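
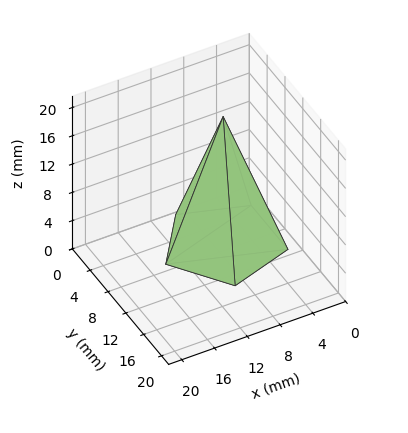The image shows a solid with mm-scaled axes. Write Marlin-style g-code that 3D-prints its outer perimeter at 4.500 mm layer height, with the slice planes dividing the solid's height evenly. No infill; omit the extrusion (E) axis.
Reading the render: the shape is a regular 5-sided pyramid, base circumscribed radius ≈ 7 mm, apex at z ≈ 18 mm (dimensions read to the nearest mm from the axis ticks). For the g-code, the solid's height is divided into equal slices at the stated Δz and each level perimeter traced with G1 moves after a G0 lift.

; perimeter-only toolpath
G21 ; units = mm
G90 ; absolute positioning
G28 ; home
; layer 1
G0 Z4.500
G0 X12.250 Y7.000
G1 X8.622 Y11.993
G1 X2.753 Y10.085
G1 X2.753 Y3.915
G1 X8.622 Y2.007
G1 X12.250 Y7.000
; layer 2
G0 Z9.000
G0 X10.500 Y7.000
G1 X8.082 Y10.329
G1 X4.168 Y9.057
G1 X4.168 Y4.943
G1 X8.082 Y3.671
G1 X10.500 Y7.000
; layer 3
G0 Z13.500
G0 X8.750 Y7.000
G1 X7.541 Y8.664
G1 X5.584 Y8.029
G1 X5.584 Y5.971
G1 X7.541 Y5.336
G1 X8.750 Y7.000
M2 ; end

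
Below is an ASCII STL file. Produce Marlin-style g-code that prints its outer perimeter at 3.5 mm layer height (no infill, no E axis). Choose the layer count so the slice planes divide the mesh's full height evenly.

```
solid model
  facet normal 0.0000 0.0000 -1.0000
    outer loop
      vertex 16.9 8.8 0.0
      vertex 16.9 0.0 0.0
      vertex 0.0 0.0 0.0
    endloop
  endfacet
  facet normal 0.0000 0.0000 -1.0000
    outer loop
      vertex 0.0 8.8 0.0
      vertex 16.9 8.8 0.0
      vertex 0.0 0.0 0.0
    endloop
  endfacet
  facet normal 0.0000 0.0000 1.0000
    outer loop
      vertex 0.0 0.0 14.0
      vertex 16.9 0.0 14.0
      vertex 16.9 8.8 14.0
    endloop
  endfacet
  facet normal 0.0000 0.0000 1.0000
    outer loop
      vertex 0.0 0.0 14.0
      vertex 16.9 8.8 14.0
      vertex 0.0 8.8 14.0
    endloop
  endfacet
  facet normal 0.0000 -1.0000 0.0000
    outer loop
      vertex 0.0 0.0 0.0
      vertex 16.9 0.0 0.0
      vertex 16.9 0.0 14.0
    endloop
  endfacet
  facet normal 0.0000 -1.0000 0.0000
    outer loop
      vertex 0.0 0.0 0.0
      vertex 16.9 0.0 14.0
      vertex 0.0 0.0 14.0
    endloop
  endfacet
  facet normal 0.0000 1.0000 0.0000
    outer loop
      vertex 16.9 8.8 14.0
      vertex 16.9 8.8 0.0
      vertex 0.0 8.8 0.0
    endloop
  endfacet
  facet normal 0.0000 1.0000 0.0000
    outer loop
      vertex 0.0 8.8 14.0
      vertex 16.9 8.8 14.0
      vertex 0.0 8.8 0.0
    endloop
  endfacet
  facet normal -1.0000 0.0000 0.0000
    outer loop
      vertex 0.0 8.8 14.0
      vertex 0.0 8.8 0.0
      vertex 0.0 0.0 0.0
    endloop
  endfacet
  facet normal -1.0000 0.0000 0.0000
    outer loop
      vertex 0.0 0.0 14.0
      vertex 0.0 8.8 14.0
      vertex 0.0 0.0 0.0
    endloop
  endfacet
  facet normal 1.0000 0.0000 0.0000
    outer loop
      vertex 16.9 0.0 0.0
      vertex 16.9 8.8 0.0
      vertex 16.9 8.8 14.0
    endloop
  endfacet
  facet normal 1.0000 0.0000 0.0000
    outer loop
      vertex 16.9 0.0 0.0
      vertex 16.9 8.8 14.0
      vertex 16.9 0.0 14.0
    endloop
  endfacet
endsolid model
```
; perimeter-only toolpath
G21 ; units = mm
G90 ; absolute positioning
G28 ; home
; layer 1
G0 Z3.5
G0 X0.0 Y0.0
G1 X16.9 Y0.0
G1 X16.9 Y8.8
G1 X0.0 Y8.8
G1 X0.0 Y0.0
; layer 2
G0 Z7.0
G0 X0.0 Y0.0
G1 X16.9 Y0.0
G1 X16.9 Y8.8
G1 X0.0 Y8.8
G1 X0.0 Y0.0
; layer 3
G0 Z10.5
G0 X0.0 Y0.0
G1 X16.9 Y0.0
G1 X16.9 Y8.8
G1 X0.0 Y8.8
G1 X0.0 Y0.0
; layer 4
G0 Z14.0
G0 X0.0 Y0.0
G1 X16.9 Y0.0
G1 X16.9 Y8.8
G1 X0.0 Y8.8
G1 X0.0 Y0.0
M2 ; end

The solid is a rectangular box, roughly 16.9 × 8.8 mm footprint and 14 mm tall. Slicing at Δz = 3.5 mm — 4 equal slices spanning the solid's height, so layer i sits at z = i·h/4 — gives 4 non-empty perimeters. Each is a 4-segment closed polygon; G0 lifts to the layer z and rapids to the start vertex, then G1 traces the edges.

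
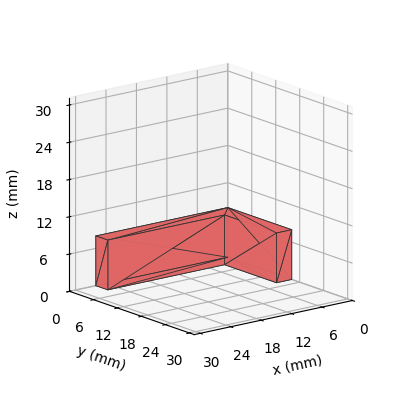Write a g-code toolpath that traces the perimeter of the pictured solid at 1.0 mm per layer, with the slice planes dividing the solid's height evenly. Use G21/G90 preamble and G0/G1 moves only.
Reading the render: the shape is an L-shaped prism: outer 26 × 16 mm, arm thicknesses ≈ 3 mm (horizontal) and 3 mm (vertical), extruded 8 mm in z (dimensions read to the nearest mm from the axis ticks). For the g-code, the solid's height is divided into equal slices at the stated Δz and each level perimeter traced with G1 moves after a G0 lift.

; perimeter-only toolpath
G21 ; units = mm
G90 ; absolute positioning
G28 ; home
; layer 1
G0 Z1.0
G0 X0.0 Y0.0
G1 X26.0 Y0.0
G1 X26.0 Y3.0
G1 X3.0 Y3.0
G1 X3.0 Y16.0
G1 X0.0 Y16.0
G1 X0.0 Y0.0
; layer 2
G0 Z2.0
G0 X0.0 Y0.0
G1 X26.0 Y0.0
G1 X26.0 Y3.0
G1 X3.0 Y3.0
G1 X3.0 Y16.0
G1 X0.0 Y16.0
G1 X0.0 Y0.0
; layer 3
G0 Z3.0
G0 X0.0 Y0.0
G1 X26.0 Y0.0
G1 X26.0 Y3.0
G1 X3.0 Y3.0
G1 X3.0 Y16.0
G1 X0.0 Y16.0
G1 X0.0 Y0.0
; layer 4
G0 Z4.0
G0 X0.0 Y0.0
G1 X26.0 Y0.0
G1 X26.0 Y3.0
G1 X3.0 Y3.0
G1 X3.0 Y16.0
G1 X0.0 Y16.0
G1 X0.0 Y0.0
; layer 5
G0 Z5.0
G0 X0.0 Y0.0
G1 X26.0 Y0.0
G1 X26.0 Y3.0
G1 X3.0 Y3.0
G1 X3.0 Y16.0
G1 X0.0 Y16.0
G1 X0.0 Y0.0
; layer 6
G0 Z6.0
G0 X0.0 Y0.0
G1 X26.0 Y0.0
G1 X26.0 Y3.0
G1 X3.0 Y3.0
G1 X3.0 Y16.0
G1 X0.0 Y16.0
G1 X0.0 Y0.0
; layer 7
G0 Z7.0
G0 X0.0 Y0.0
G1 X26.0 Y0.0
G1 X26.0 Y3.0
G1 X3.0 Y3.0
G1 X3.0 Y16.0
G1 X0.0 Y16.0
G1 X0.0 Y0.0
; layer 8
G0 Z8.0
G0 X0.0 Y0.0
G1 X26.0 Y0.0
G1 X26.0 Y3.0
G1 X3.0 Y3.0
G1 X3.0 Y16.0
G1 X0.0 Y16.0
G1 X0.0 Y0.0
M2 ; end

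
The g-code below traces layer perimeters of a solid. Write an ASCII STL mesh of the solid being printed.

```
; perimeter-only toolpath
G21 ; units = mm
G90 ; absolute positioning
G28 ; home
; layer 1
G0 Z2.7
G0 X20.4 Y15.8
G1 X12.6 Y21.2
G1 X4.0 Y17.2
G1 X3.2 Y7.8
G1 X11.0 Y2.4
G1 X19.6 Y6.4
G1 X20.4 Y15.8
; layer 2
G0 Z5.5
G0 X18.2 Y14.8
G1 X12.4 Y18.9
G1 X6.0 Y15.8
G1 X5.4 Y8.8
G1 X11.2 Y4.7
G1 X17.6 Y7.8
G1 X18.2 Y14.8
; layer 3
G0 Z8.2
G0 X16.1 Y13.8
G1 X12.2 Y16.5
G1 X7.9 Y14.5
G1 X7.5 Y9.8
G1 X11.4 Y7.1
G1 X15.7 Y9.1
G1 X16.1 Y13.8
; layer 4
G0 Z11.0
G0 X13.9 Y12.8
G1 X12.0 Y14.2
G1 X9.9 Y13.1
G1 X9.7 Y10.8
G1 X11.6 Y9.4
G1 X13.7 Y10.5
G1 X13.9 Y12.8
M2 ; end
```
solid part
  facet normal 0.0000 0.0000 -1.0000
    outer loop
      vertex 2.1 18.5 0.0
      vertex 12.8 23.6 0.0
      vertex 22.5 16.8 0.0
    endloop
  endfacet
  facet normal 0.0000 0.0000 -1.0000
    outer loop
      vertex 1.1 6.8 0.0
      vertex 2.1 18.5 0.0
      vertex 22.5 16.8 0.0
    endloop
  endfacet
  facet normal 0.0000 0.0000 -1.0000
    outer loop
      vertex 10.8 0.0 0.0
      vertex 1.1 6.8 0.0
      vertex 22.5 16.8 0.0
    endloop
  endfacet
  facet normal 0.0000 0.0000 -1.0000
    outer loop
      vertex 21.5 5.1 0.0
      vertex 10.8 0.0 0.0
      vertex 22.5 16.8 0.0
    endloop
  endfacet
  facet normal 0.4598 0.6560 0.5986
    outer loop
      vertex 22.5 16.8 0.0
      vertex 12.8 23.6 0.0
      vertex 11.8 11.8 13.7
    endloop
  endfacet
  facet normal -0.3449 0.7235 0.5980
    outer loop
      vertex 12.8 23.6 0.0
      vertex 2.1 18.5 0.0
      vertex 11.8 11.8 13.7
    endloop
  endfacet
  facet normal -0.7982 0.0682 0.5985
    outer loop
      vertex 2.1 18.5 0.0
      vertex 1.1 6.8 0.0
      vertex 11.8 11.8 13.7
    endloop
  endfacet
  facet normal -0.4598 -0.6560 0.5986
    outer loop
      vertex 1.1 6.8 0.0
      vertex 10.8 0.0 0.0
      vertex 11.8 11.8 13.7
    endloop
  endfacet
  facet normal 0.3449 -0.7235 0.5980
    outer loop
      vertex 10.8 0.0 0.0
      vertex 21.5 5.1 0.0
      vertex 11.8 11.8 13.7
    endloop
  endfacet
  facet normal 0.7982 -0.0682 0.5985
    outer loop
      vertex 21.5 5.1 0.0
      vertex 22.5 16.8 0.0
      vertex 11.8 11.8 13.7
    endloop
  endfacet
endsolid part

The G0 Z moves step by Δz≈2.7 mm. The G1 loops shrink linearly with z, so the solid tapers from its base footprint up to z≈13.7. Closing with a flat bottom cap and the tapered top and triangulating gives 10 facets — a regular 6-sided pyramid, base circumscribed radius ≈ 11.8 mm, apex at z ≈ 13.7 mm.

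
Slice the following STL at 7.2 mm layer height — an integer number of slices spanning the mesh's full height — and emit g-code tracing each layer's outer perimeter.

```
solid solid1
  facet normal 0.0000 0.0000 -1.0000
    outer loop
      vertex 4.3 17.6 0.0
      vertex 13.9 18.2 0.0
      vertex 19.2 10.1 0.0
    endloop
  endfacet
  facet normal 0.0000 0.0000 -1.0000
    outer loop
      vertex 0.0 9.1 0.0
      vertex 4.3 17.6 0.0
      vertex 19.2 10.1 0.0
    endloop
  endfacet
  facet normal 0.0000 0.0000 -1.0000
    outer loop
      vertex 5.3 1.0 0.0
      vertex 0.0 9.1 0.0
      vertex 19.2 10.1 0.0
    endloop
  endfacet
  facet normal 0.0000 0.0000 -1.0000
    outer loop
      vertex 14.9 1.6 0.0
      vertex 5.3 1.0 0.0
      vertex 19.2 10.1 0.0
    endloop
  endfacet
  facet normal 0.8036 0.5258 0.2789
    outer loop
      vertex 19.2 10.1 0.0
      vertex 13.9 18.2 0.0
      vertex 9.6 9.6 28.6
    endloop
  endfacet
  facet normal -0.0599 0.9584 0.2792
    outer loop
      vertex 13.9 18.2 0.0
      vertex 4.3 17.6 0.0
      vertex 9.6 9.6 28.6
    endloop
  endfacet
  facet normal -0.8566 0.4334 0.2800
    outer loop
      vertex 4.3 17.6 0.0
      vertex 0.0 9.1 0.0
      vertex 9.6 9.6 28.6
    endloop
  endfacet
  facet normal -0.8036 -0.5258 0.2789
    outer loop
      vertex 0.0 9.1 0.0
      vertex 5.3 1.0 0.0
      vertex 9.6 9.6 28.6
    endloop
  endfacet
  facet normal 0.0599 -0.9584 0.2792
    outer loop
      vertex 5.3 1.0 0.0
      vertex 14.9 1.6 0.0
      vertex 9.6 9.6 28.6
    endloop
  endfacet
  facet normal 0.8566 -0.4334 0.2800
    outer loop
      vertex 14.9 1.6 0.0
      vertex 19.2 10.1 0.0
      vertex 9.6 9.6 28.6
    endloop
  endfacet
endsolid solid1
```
; perimeter-only toolpath
G21 ; units = mm
G90 ; absolute positioning
G28 ; home
; layer 1
G0 Z7.2
G0 X16.8 Y10.0
G1 X12.8 Y16.0
G1 X5.6 Y15.6
G1 X2.4 Y9.2
G1 X6.4 Y3.1
G1 X13.6 Y3.6
G1 X16.8 Y10.0
; layer 2
G0 Z14.3
G0 X14.4 Y9.8
G1 X11.8 Y13.9
G1 X6.9 Y13.6
G1 X4.8 Y9.3
G1 X7.4 Y5.3
G1 X12.2 Y5.6
G1 X14.4 Y9.8
; layer 3
G0 Z21.5
G0 X12.0 Y9.7
G1 X10.7 Y11.8
G1 X8.3 Y11.6
G1 X7.2 Y9.5
G1 X8.5 Y7.5
G1 X10.9 Y7.6
G1 X12.0 Y9.7
M2 ; end

The solid is a regular 6-sided pyramid, base circumscribed radius ≈ 9.6 mm, apex at z ≈ 28.6 mm. Slicing at Δz = 7.2 mm — 4 equal slices spanning the solid's height, so layer i sits at z = i·h/4 — gives 3 non-empty perimeters. Each is a 6-segment closed polygon; G0 lifts to the layer z and rapids to the start vertex, then G1 traces the edges. The cross-section shrinks linearly with z (the slice at the apex is degenerate and omitted).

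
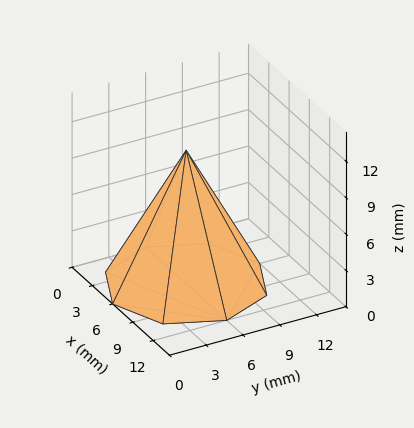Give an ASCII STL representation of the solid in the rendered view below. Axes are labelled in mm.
Reading the render: the shape is a regular 8-sided pyramid, base circumscribed radius ≈ 6 mm, apex at z ≈ 11 mm (dimensions read to the nearest mm from the axis ticks). For the STL, each face is triangulated and given an outward normal.

solid part
  facet normal 0.0000 0.0000 -1.0000
    outer loop
      vertex 6.00 12.00 0.00
      vertex 10.24 10.24 0.00
      vertex 12.00 6.00 0.00
    endloop
  endfacet
  facet normal 0.0000 0.0000 -1.0000
    outer loop
      vertex 1.76 10.24 0.00
      vertex 6.00 12.00 0.00
      vertex 12.00 6.00 0.00
    endloop
  endfacet
  facet normal 0.0000 0.0000 -1.0000
    outer loop
      vertex 0.00 6.00 0.00
      vertex 1.76 10.24 0.00
      vertex 12.00 6.00 0.00
    endloop
  endfacet
  facet normal 0.0000 0.0000 -1.0000
    outer loop
      vertex 1.76 1.76 0.00
      vertex 0.00 6.00 0.00
      vertex 12.00 6.00 0.00
    endloop
  endfacet
  facet normal 0.0000 0.0000 -1.0000
    outer loop
      vertex 6.00 0.00 0.00
      vertex 1.76 1.76 0.00
      vertex 12.00 6.00 0.00
    endloop
  endfacet
  facet normal 0.0000 0.0000 -1.0000
    outer loop
      vertex 10.24 1.76 0.00
      vertex 6.00 0.00 0.00
      vertex 12.00 6.00 0.00
    endloop
  endfacet
  facet normal 0.8248 0.3424 0.4499
    outer loop
      vertex 12.00 6.00 0.00
      vertex 10.24 10.24 0.00
      vertex 6.00 6.00 11.00
    endloop
  endfacet
  facet normal 0.3424 0.8248 0.4499
    outer loop
      vertex 10.24 10.24 0.00
      vertex 6.00 12.00 0.00
      vertex 6.00 6.00 11.00
    endloop
  endfacet
  facet normal -0.3424 0.8248 0.4499
    outer loop
      vertex 6.00 12.00 0.00
      vertex 1.76 10.24 0.00
      vertex 6.00 6.00 11.00
    endloop
  endfacet
  facet normal -0.8248 0.3424 0.4499
    outer loop
      vertex 1.76 10.24 0.00
      vertex 0.00 6.00 0.00
      vertex 6.00 6.00 11.00
    endloop
  endfacet
  facet normal -0.8248 -0.3424 0.4499
    outer loop
      vertex 0.00 6.00 0.00
      vertex 1.76 1.76 0.00
      vertex 6.00 6.00 11.00
    endloop
  endfacet
  facet normal -0.3424 -0.8248 0.4499
    outer loop
      vertex 1.76 1.76 0.00
      vertex 6.00 0.00 0.00
      vertex 6.00 6.00 11.00
    endloop
  endfacet
  facet normal 0.3424 -0.8248 0.4499
    outer loop
      vertex 6.00 0.00 0.00
      vertex 10.24 1.76 0.00
      vertex 6.00 6.00 11.00
    endloop
  endfacet
  facet normal 0.8248 -0.3424 0.4499
    outer loop
      vertex 10.24 1.76 0.00
      vertex 12.00 6.00 0.00
      vertex 6.00 6.00 11.00
    endloop
  endfacet
endsolid part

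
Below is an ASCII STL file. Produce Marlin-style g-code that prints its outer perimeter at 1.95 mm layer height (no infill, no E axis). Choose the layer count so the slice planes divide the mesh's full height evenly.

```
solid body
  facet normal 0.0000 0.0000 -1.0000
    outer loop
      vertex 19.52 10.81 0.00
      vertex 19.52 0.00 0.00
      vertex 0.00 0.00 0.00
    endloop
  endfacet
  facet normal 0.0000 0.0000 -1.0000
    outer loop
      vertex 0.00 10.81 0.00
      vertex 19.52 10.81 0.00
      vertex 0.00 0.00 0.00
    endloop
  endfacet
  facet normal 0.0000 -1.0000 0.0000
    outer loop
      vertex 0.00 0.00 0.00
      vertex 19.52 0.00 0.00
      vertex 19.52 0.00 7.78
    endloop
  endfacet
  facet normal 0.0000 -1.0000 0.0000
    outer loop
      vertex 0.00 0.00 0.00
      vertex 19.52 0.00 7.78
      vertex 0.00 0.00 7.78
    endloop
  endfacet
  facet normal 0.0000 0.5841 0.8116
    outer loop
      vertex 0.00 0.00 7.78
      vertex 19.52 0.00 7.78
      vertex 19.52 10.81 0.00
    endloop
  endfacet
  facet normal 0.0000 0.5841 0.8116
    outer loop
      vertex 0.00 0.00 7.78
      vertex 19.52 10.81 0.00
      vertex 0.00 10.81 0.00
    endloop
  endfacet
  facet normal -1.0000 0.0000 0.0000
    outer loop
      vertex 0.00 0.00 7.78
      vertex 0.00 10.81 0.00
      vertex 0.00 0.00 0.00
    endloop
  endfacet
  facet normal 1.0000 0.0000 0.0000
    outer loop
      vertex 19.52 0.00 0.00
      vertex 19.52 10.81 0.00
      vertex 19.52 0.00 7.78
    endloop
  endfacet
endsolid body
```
; perimeter-only toolpath
G21 ; units = mm
G90 ; absolute positioning
G28 ; home
; layer 1
G0 Z1.95
G0 X0.00 Y0.00
G1 X19.52 Y0.00
G1 X19.52 Y8.11
G1 X0.00 Y8.11
G1 X0.00 Y0.00
; layer 2
G0 Z3.89
G0 X0.00 Y0.00
G1 X19.52 Y0.00
G1 X19.52 Y5.41
G1 X0.00 Y5.41
G1 X0.00 Y0.00
; layer 3
G0 Z5.83
G0 X0.00 Y0.00
G1 X19.52 Y0.00
G1 X19.52 Y2.70
G1 X0.00 Y2.70
G1 X0.00 Y0.00
M2 ; end

The solid is a wedge (ramp): 19.5 × 10.8 mm base, rising to 7.78 mm along the y=0 edge and sloping linearly to z=0 at y=10.8. Slicing at Δz = 1.95 mm — 4 equal slices spanning the solid's height, so layer i sits at z = i·h/4 — gives 3 non-empty perimeters. Each is a 4-segment closed polygon; G0 lifts to the layer z and rapids to the start vertex, then G1 traces the edges. The cross-section shrinks linearly with z (the slice at the apex is degenerate and omitted).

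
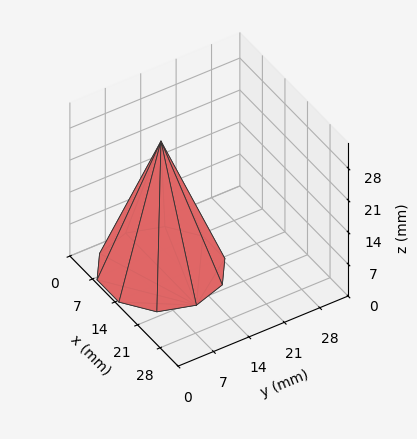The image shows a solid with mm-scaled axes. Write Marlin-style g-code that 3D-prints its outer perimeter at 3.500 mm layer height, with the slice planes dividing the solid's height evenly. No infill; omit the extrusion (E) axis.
Reading the render: the shape is a regular 10-sided pyramid, base circumscribed radius ≈ 11 mm, apex at z ≈ 28 mm (dimensions read to the nearest mm from the axis ticks). For the g-code, the solid's height is divided into equal slices at the stated Δz and each level perimeter traced with G1 moves after a G0 lift.

; perimeter-only toolpath
G21 ; units = mm
G90 ; absolute positioning
G28 ; home
; layer 1
G0 Z3.500
G0 X20.625 Y11.000
G1 X18.787 Y16.658
G1 X13.974 Y20.154
G1 X8.026 Y20.154
G1 X3.213 Y16.658
G1 X1.375 Y11.000
G1 X3.213 Y5.342
G1 X8.026 Y1.846
G1 X13.974 Y1.846
G1 X18.787 Y5.342
G1 X20.625 Y11.000
; layer 2
G0 Z7.000
G0 X19.250 Y11.000
G1 X17.674 Y15.850
G1 X13.549 Y18.846
G1 X8.451 Y18.846
G1 X4.326 Y15.850
G1 X2.750 Y11.000
G1 X4.326 Y6.151
G1 X8.451 Y3.154
G1 X13.549 Y3.154
G1 X17.674 Y6.151
G1 X19.250 Y11.000
; layer 3
G0 Z10.500
G0 X17.875 Y11.000
G1 X16.562 Y15.041
G1 X13.124 Y17.539
G1 X8.876 Y17.539
G1 X5.438 Y15.041
G1 X4.125 Y11.000
G1 X5.438 Y6.959
G1 X8.876 Y4.461
G1 X13.124 Y4.461
G1 X16.562 Y6.959
G1 X17.875 Y11.000
; layer 4
G0 Z14.000
G0 X16.500 Y11.000
G1 X15.450 Y14.233
G1 X12.700 Y16.231
G1 X9.300 Y16.231
G1 X6.550 Y14.233
G1 X5.500 Y11.000
G1 X6.550 Y7.767
G1 X9.300 Y5.769
G1 X12.700 Y5.769
G1 X15.450 Y7.767
G1 X16.500 Y11.000
; layer 5
G0 Z17.500
G0 X15.125 Y11.000
G1 X14.337 Y13.425
G1 X12.275 Y14.923
G1 X9.725 Y14.923
G1 X7.663 Y13.425
G1 X6.875 Y11.000
G1 X7.663 Y8.575
G1 X9.725 Y7.077
G1 X12.275 Y7.077
G1 X14.337 Y8.575
G1 X15.125 Y11.000
; layer 6
G0 Z21.000
G0 X13.750 Y11.000
G1 X13.225 Y12.617
G1 X11.850 Y13.616
G1 X10.150 Y13.616
G1 X8.775 Y12.617
G1 X8.250 Y11.000
G1 X8.775 Y9.383
G1 X10.150 Y8.384
G1 X11.850 Y8.384
G1 X13.225 Y9.383
G1 X13.750 Y11.000
; layer 7
G0 Z24.500
G0 X12.375 Y11.000
G1 X12.112 Y11.808
G1 X11.425 Y12.308
G1 X10.575 Y12.308
G1 X9.888 Y11.808
G1 X9.625 Y11.000
G1 X9.888 Y10.192
G1 X10.575 Y9.692
G1 X11.425 Y9.692
G1 X12.112 Y10.192
G1 X12.375 Y11.000
M2 ; end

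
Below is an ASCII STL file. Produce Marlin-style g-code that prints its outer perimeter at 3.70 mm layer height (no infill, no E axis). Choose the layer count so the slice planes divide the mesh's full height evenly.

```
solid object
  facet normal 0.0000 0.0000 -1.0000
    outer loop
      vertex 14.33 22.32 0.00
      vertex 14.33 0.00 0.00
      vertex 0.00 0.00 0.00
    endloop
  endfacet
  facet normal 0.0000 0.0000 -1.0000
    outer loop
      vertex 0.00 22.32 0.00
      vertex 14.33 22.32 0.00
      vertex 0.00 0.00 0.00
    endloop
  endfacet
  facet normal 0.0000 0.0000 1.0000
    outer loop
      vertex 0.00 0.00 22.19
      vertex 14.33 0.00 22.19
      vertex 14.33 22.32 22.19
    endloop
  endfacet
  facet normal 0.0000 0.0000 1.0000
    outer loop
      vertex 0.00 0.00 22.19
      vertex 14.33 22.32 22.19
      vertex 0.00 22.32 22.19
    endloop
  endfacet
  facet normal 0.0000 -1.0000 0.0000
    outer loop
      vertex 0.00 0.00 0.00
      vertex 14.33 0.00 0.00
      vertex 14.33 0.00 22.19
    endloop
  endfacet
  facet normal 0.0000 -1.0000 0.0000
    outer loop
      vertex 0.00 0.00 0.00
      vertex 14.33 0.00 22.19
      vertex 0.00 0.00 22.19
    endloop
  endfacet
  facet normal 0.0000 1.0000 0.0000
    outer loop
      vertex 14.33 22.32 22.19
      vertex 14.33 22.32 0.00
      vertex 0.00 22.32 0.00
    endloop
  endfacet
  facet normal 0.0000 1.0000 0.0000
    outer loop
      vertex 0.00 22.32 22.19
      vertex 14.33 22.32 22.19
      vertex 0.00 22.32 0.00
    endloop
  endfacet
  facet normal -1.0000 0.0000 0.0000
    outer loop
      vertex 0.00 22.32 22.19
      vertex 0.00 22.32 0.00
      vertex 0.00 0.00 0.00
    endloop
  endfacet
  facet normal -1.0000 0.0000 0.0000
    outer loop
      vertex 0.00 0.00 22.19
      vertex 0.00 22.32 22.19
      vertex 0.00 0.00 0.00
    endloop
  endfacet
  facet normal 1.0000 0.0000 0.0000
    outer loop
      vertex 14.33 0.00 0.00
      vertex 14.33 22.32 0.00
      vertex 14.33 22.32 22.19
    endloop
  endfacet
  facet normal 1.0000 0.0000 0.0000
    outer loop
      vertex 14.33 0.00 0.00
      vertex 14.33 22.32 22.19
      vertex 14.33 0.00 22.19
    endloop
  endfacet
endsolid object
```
; perimeter-only toolpath
G21 ; units = mm
G90 ; absolute positioning
G28 ; home
; layer 1
G0 Z3.70
G0 X0.00 Y0.00
G1 X14.33 Y0.00
G1 X14.33 Y22.32
G1 X0.00 Y22.32
G1 X0.00 Y0.00
; layer 2
G0 Z7.40
G0 X0.00 Y0.00
G1 X14.33 Y0.00
G1 X14.33 Y22.32
G1 X0.00 Y22.32
G1 X0.00 Y0.00
; layer 3
G0 Z11.10
G0 X0.00 Y0.00
G1 X14.33 Y0.00
G1 X14.33 Y22.32
G1 X0.00 Y22.32
G1 X0.00 Y0.00
; layer 4
G0 Z14.79
G0 X0.00 Y0.00
G1 X14.33 Y0.00
G1 X14.33 Y22.32
G1 X0.00 Y22.32
G1 X0.00 Y0.00
; layer 5
G0 Z18.49
G0 X0.00 Y0.00
G1 X14.33 Y0.00
G1 X14.33 Y22.32
G1 X0.00 Y22.32
G1 X0.00 Y0.00
; layer 6
G0 Z22.19
G0 X0.00 Y0.00
G1 X14.33 Y0.00
G1 X14.33 Y22.32
G1 X0.00 Y22.32
G1 X0.00 Y0.00
M2 ; end

The solid is a rectangular box, roughly 14.3 × 22.3 mm footprint and 22.2 mm tall. Slicing at Δz = 3.70 mm — 6 equal slices spanning the solid's height, so layer i sits at z = i·h/6 — gives 6 non-empty perimeters. Each is a 4-segment closed polygon; G0 lifts to the layer z and rapids to the start vertex, then G1 traces the edges.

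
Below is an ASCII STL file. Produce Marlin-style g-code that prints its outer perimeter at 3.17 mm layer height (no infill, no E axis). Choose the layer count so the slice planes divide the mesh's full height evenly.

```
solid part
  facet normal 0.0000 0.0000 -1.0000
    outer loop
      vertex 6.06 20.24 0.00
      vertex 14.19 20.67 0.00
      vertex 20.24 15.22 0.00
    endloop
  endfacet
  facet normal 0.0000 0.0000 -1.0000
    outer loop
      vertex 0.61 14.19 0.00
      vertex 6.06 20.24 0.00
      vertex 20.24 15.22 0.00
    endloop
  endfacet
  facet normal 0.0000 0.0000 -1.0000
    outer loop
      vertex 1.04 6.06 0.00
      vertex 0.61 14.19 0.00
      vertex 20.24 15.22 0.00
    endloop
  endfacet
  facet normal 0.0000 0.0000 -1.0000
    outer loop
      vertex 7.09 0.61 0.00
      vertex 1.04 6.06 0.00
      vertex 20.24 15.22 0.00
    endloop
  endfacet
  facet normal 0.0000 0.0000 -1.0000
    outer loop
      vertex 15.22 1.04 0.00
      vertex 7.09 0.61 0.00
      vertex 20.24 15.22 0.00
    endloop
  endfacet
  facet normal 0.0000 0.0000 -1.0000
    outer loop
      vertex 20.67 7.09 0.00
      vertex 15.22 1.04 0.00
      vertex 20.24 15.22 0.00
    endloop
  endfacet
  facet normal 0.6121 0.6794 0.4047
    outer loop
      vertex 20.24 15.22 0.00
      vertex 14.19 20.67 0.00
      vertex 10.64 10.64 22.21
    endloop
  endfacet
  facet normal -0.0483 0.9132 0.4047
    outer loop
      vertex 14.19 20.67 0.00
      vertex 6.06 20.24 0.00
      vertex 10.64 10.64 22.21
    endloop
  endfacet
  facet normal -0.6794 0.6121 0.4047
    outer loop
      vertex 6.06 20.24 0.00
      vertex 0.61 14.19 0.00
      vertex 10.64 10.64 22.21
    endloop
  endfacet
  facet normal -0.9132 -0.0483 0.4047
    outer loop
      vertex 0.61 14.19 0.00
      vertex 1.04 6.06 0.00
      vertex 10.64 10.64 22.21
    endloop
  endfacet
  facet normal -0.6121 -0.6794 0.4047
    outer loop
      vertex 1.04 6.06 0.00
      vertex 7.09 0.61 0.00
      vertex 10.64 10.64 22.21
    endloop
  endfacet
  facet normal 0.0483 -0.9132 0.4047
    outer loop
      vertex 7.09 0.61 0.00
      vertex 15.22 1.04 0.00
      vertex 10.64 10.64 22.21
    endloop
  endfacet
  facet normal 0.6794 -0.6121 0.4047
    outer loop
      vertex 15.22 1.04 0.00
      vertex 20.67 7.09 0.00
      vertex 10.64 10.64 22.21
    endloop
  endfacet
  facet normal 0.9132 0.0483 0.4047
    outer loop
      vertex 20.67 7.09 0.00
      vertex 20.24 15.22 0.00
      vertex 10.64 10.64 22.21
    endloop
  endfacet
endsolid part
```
; perimeter-only toolpath
G21 ; units = mm
G90 ; absolute positioning
G28 ; home
; layer 1
G0 Z3.17
G0 X18.87 Y14.57
G1 X13.68 Y19.24
G1 X6.71 Y18.87
G1 X2.04 Y13.68
G1 X2.41 Y6.71
G1 X7.60 Y2.04
G1 X14.57 Y2.41
G1 X19.24 Y7.60
G1 X18.87 Y14.57
; layer 2
G0 Z6.35
G0 X17.50 Y13.91
G1 X13.18 Y17.80
G1 X7.37 Y17.50
G1 X3.48 Y13.18
G1 X3.78 Y7.37
G1 X8.10 Y3.48
G1 X13.91 Y3.78
G1 X17.80 Y8.10
G1 X17.50 Y13.91
; layer 3
G0 Z9.52
G0 X16.13 Y13.26
G1 X12.67 Y16.37
G1 X8.02 Y16.13
G1 X4.91 Y12.67
G1 X5.15 Y8.02
G1 X8.61 Y4.91
G1 X13.26 Y5.15
G1 X16.37 Y8.61
G1 X16.13 Y13.26
; layer 4
G0 Z12.69
G0 X14.75 Y12.60
G1 X12.16 Y14.94
G1 X8.68 Y14.75
G1 X6.34 Y12.16
G1 X6.53 Y8.68
G1 X9.12 Y6.34
G1 X12.60 Y6.53
G1 X14.94 Y9.12
G1 X14.75 Y12.60
; layer 5
G0 Z15.86
G0 X13.38 Y11.95
G1 X11.65 Y13.51
G1 X9.33 Y13.38
G1 X7.77 Y11.65
G1 X7.90 Y9.33
G1 X9.63 Y7.77
G1 X11.95 Y7.90
G1 X13.51 Y9.63
G1 X13.38 Y11.95
; layer 6
G0 Z19.04
G0 X12.01 Y11.29
G1 X11.15 Y12.07
G1 X9.99 Y12.01
G1 X9.21 Y11.15
G1 X9.27 Y9.99
G1 X10.13 Y9.21
G1 X11.29 Y9.27
G1 X12.07 Y10.13
G1 X12.01 Y11.29
M2 ; end

The solid is a regular 8-sided pyramid, base circumscribed radius ≈ 10.6 mm, apex at z ≈ 22.2 mm. Slicing at Δz = 3.17 mm — 7 equal slices spanning the solid's height, so layer i sits at z = i·h/7 — gives 6 non-empty perimeters. Each is a 8-segment closed polygon; G0 lifts to the layer z and rapids to the start vertex, then G1 traces the edges. The cross-section shrinks linearly with z (the slice at the apex is degenerate and omitted).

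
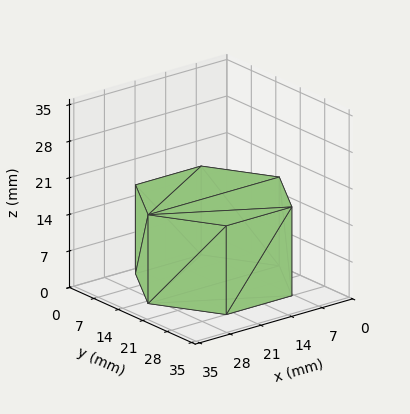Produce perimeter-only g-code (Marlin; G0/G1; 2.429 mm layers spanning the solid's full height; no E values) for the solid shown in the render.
Reading the render: the shape is a regular 6-sided prism (a cylinder approximated with 6 flat sides), circumscribed radius ≈ 15 mm, height ≈ 17 mm (dimensions read to the nearest mm from the axis ticks). For the g-code, the solid's height is divided into equal slices at the stated Δz and each level perimeter traced with G1 moves after a G0 lift.

; perimeter-only toolpath
G21 ; units = mm
G90 ; absolute positioning
G28 ; home
; layer 1
G0 Z2.429
G0 X30.000 Y15.000
G1 X22.500 Y27.990
G1 X7.500 Y27.990
G1 X0.000 Y15.000
G1 X7.500 Y2.010
G1 X22.500 Y2.010
G1 X30.000 Y15.000
; layer 2
G0 Z4.857
G0 X30.000 Y15.000
G1 X22.500 Y27.990
G1 X7.500 Y27.990
G1 X0.000 Y15.000
G1 X7.500 Y2.010
G1 X22.500 Y2.010
G1 X30.000 Y15.000
; layer 3
G0 Z7.286
G0 X30.000 Y15.000
G1 X22.500 Y27.990
G1 X7.500 Y27.990
G1 X0.000 Y15.000
G1 X7.500 Y2.010
G1 X22.500 Y2.010
G1 X30.000 Y15.000
; layer 4
G0 Z9.714
G0 X30.000 Y15.000
G1 X22.500 Y27.990
G1 X7.500 Y27.990
G1 X0.000 Y15.000
G1 X7.500 Y2.010
G1 X22.500 Y2.010
G1 X30.000 Y15.000
; layer 5
G0 Z12.143
G0 X30.000 Y15.000
G1 X22.500 Y27.990
G1 X7.500 Y27.990
G1 X0.000 Y15.000
G1 X7.500 Y2.010
G1 X22.500 Y2.010
G1 X30.000 Y15.000
; layer 6
G0 Z14.571
G0 X30.000 Y15.000
G1 X22.500 Y27.990
G1 X7.500 Y27.990
G1 X0.000 Y15.000
G1 X7.500 Y2.010
G1 X22.500 Y2.010
G1 X30.000 Y15.000
; layer 7
G0 Z17.000
G0 X30.000 Y15.000
G1 X22.500 Y27.990
G1 X7.500 Y27.990
G1 X0.000 Y15.000
G1 X7.500 Y2.010
G1 X22.500 Y2.010
G1 X30.000 Y15.000
M2 ; end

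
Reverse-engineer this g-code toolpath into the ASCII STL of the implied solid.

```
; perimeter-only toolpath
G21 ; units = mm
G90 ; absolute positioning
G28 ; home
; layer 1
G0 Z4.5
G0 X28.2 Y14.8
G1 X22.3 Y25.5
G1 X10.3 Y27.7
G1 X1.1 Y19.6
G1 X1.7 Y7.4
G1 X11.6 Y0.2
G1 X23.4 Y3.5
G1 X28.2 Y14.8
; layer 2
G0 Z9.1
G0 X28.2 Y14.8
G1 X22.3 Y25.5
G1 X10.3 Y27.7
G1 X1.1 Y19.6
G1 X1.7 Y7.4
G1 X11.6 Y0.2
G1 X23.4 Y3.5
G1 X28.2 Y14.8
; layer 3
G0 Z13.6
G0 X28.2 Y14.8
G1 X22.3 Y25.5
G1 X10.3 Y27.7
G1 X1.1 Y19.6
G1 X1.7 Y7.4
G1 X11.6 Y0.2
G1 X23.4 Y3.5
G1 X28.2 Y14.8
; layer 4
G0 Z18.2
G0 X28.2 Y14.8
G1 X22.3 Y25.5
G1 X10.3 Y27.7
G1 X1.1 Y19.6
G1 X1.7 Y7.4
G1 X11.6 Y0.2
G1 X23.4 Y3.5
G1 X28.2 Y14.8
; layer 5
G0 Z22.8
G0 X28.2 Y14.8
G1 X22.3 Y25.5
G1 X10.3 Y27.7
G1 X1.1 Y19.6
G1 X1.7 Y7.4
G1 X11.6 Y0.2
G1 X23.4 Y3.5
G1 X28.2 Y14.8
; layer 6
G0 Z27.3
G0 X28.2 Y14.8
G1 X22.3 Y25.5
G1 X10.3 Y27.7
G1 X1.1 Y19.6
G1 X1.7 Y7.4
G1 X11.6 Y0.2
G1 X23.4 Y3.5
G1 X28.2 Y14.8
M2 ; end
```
solid part
  facet normal 0.0000 0.0000 -1.0000
    outer loop
      vertex 10.3 27.7 0.0
      vertex 22.3 25.5 0.0
      vertex 28.2 14.8 0.0
    endloop
  endfacet
  facet normal 0.0000 0.0000 -1.0000
    outer loop
      vertex 1.1 19.6 0.0
      vertex 10.3 27.7 0.0
      vertex 28.2 14.8 0.0
    endloop
  endfacet
  facet normal 0.0000 0.0000 -1.0000
    outer loop
      vertex 1.7 7.4 0.0
      vertex 1.1 19.6 0.0
      vertex 28.2 14.8 0.0
    endloop
  endfacet
  facet normal 0.0000 0.0000 -1.0000
    outer loop
      vertex 11.6 0.2 0.0
      vertex 1.7 7.4 0.0
      vertex 28.2 14.8 0.0
    endloop
  endfacet
  facet normal 0.0000 0.0000 -1.0000
    outer loop
      vertex 23.4 3.5 0.0
      vertex 11.6 0.2 0.0
      vertex 28.2 14.8 0.0
    endloop
  endfacet
  facet normal 0.0000 0.0000 1.0000
    outer loop
      vertex 28.2 14.8 27.3
      vertex 22.3 25.5 27.3
      vertex 10.3 27.7 27.3
    endloop
  endfacet
  facet normal 0.0000 0.0000 1.0000
    outer loop
      vertex 28.2 14.8 27.3
      vertex 10.3 27.7 27.3
      vertex 1.1 19.6 27.3
    endloop
  endfacet
  facet normal 0.0000 0.0000 1.0000
    outer loop
      vertex 28.2 14.8 27.3
      vertex 1.1 19.6 27.3
      vertex 1.7 7.4 27.3
    endloop
  endfacet
  facet normal 0.0000 0.0000 1.0000
    outer loop
      vertex 28.2 14.8 27.3
      vertex 1.7 7.4 27.3
      vertex 11.6 0.2 27.3
    endloop
  endfacet
  facet normal 0.0000 0.0000 1.0000
    outer loop
      vertex 28.2 14.8 27.3
      vertex 11.6 0.2 27.3
      vertex 23.4 3.5 27.3
    endloop
  endfacet
  facet normal 0.8757 0.4829 0.0000
    outer loop
      vertex 28.2 14.8 0.0
      vertex 22.3 25.5 0.0
      vertex 22.3 25.5 27.3
    endloop
  endfacet
  facet normal 0.8757 0.4829 0.0000
    outer loop
      vertex 28.2 14.8 0.0
      vertex 22.3 25.5 27.3
      vertex 28.2 14.8 27.3
    endloop
  endfacet
  facet normal 0.1803 0.9836 0.0000
    outer loop
      vertex 22.3 25.5 0.0
      vertex 10.3 27.7 0.0
      vertex 10.3 27.7 27.3
    endloop
  endfacet
  facet normal 0.1803 0.9836 0.0000
    outer loop
      vertex 22.3 25.5 0.0
      vertex 10.3 27.7 27.3
      vertex 22.3 25.5 27.3
    endloop
  endfacet
  facet normal -0.6608 0.7506 0.0000
    outer loop
      vertex 10.3 27.7 0.0
      vertex 1.1 19.6 0.0
      vertex 1.1 19.6 27.3
    endloop
  endfacet
  facet normal -0.6608 0.7506 0.0000
    outer loop
      vertex 10.3 27.7 0.0
      vertex 1.1 19.6 27.3
      vertex 10.3 27.7 27.3
    endloop
  endfacet
  facet normal -0.9988 -0.0491 0.0000
    outer loop
      vertex 1.1 19.6 0.0
      vertex 1.7 7.4 0.0
      vertex 1.7 7.4 27.3
    endloop
  endfacet
  facet normal -0.9988 -0.0491 0.0000
    outer loop
      vertex 1.1 19.6 0.0
      vertex 1.7 7.4 27.3
      vertex 1.1 19.6 27.3
    endloop
  endfacet
  facet normal -0.5882 -0.8087 0.0000
    outer loop
      vertex 1.7 7.4 0.0
      vertex 11.6 0.2 0.0
      vertex 11.6 0.2 27.3
    endloop
  endfacet
  facet normal -0.5882 -0.8087 0.0000
    outer loop
      vertex 1.7 7.4 0.0
      vertex 11.6 0.2 27.3
      vertex 1.7 7.4 27.3
    endloop
  endfacet
  facet normal 0.2693 -0.9630 0.0000
    outer loop
      vertex 11.6 0.2 0.0
      vertex 23.4 3.5 0.0
      vertex 23.4 3.5 27.3
    endloop
  endfacet
  facet normal 0.2693 -0.9630 0.0000
    outer loop
      vertex 11.6 0.2 0.0
      vertex 23.4 3.5 27.3
      vertex 11.6 0.2 27.3
    endloop
  endfacet
  facet normal 0.9204 -0.3910 0.0000
    outer loop
      vertex 23.4 3.5 0.0
      vertex 28.2 14.8 0.0
      vertex 28.2 14.8 27.3
    endloop
  endfacet
  facet normal 0.9204 -0.3910 0.0000
    outer loop
      vertex 23.4 3.5 0.0
      vertex 28.2 14.8 27.3
      vertex 23.4 3.5 27.3
    endloop
  endfacet
endsolid part

The G0 Z moves step by Δz≈4.5 mm. Every layer's G1 loop is the same polygon, so the solid is a straight extrusion of it from z=0 to z≈27.3. Closing with flat bottom and top caps and triangulating gives 24 facets — a regular 7-sided prism (a cylinder approximated with 7 flat sides), circumscribed radius ≈ 14.1 mm, height ≈ 27.3 mm.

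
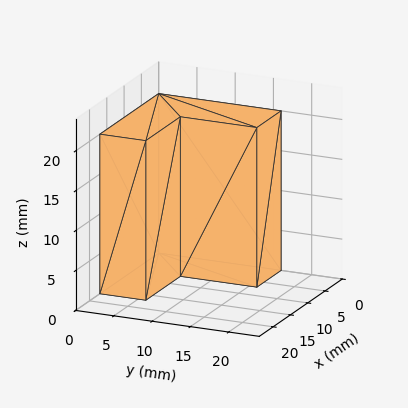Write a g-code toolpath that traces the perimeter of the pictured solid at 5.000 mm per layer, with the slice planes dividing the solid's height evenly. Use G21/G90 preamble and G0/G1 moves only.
Reading the render: the shape is an L-shaped prism: outer 17 × 16 mm, arm thicknesses ≈ 6 mm (horizontal) and 7 mm (vertical), extruded 20 mm in z (dimensions read to the nearest mm from the axis ticks). For the g-code, the solid's height is divided into equal slices at the stated Δz and each level perimeter traced with G1 moves after a G0 lift.

; perimeter-only toolpath
G21 ; units = mm
G90 ; absolute positioning
G28 ; home
; layer 1
G0 Z5.000
G0 X0.000 Y0.000
G1 X17.000 Y0.000
G1 X17.000 Y6.000
G1 X7.000 Y6.000
G1 X7.000 Y16.000
G1 X0.000 Y16.000
G1 X0.000 Y0.000
; layer 2
G0 Z10.000
G0 X0.000 Y0.000
G1 X17.000 Y0.000
G1 X17.000 Y6.000
G1 X7.000 Y6.000
G1 X7.000 Y16.000
G1 X0.000 Y16.000
G1 X0.000 Y0.000
; layer 3
G0 Z15.000
G0 X0.000 Y0.000
G1 X17.000 Y0.000
G1 X17.000 Y6.000
G1 X7.000 Y6.000
G1 X7.000 Y16.000
G1 X0.000 Y16.000
G1 X0.000 Y0.000
; layer 4
G0 Z20.000
G0 X0.000 Y0.000
G1 X17.000 Y0.000
G1 X17.000 Y6.000
G1 X7.000 Y6.000
G1 X7.000 Y16.000
G1 X0.000 Y16.000
G1 X0.000 Y0.000
M2 ; end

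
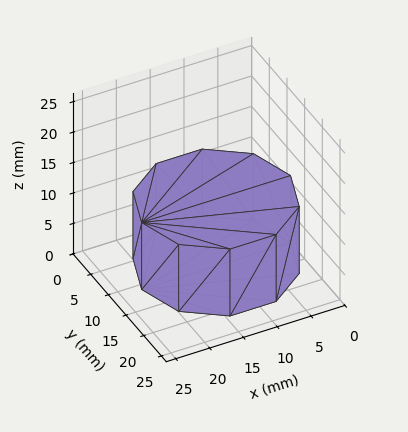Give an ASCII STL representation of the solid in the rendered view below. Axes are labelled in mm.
Reading the render: the shape is a regular 10-sided prism (a cylinder approximated with 10 flat sides), circumscribed radius ≈ 11 mm, height ≈ 11 mm (dimensions read to the nearest mm from the axis ticks). For the STL, each face is triangulated and given an outward normal.

solid part
  facet normal 0.0000 0.0000 -1.0000
    outer loop
      vertex 14.40 21.46 0.00
      vertex 19.90 17.47 0.00
      vertex 22.00 11.00 0.00
    endloop
  endfacet
  facet normal 0.0000 0.0000 -1.0000
    outer loop
      vertex 7.60 21.46 0.00
      vertex 14.40 21.46 0.00
      vertex 22.00 11.00 0.00
    endloop
  endfacet
  facet normal 0.0000 0.0000 -1.0000
    outer loop
      vertex 2.10 17.47 0.00
      vertex 7.60 21.46 0.00
      vertex 22.00 11.00 0.00
    endloop
  endfacet
  facet normal 0.0000 0.0000 -1.0000
    outer loop
      vertex 0.00 11.00 0.00
      vertex 2.10 17.47 0.00
      vertex 22.00 11.00 0.00
    endloop
  endfacet
  facet normal 0.0000 0.0000 -1.0000
    outer loop
      vertex 2.10 4.53 0.00
      vertex 0.00 11.00 0.00
      vertex 22.00 11.00 0.00
    endloop
  endfacet
  facet normal 0.0000 0.0000 -1.0000
    outer loop
      vertex 7.60 0.54 0.00
      vertex 2.10 4.53 0.00
      vertex 22.00 11.00 0.00
    endloop
  endfacet
  facet normal 0.0000 0.0000 -1.0000
    outer loop
      vertex 14.40 0.54 0.00
      vertex 7.60 0.54 0.00
      vertex 22.00 11.00 0.00
    endloop
  endfacet
  facet normal 0.0000 0.0000 -1.0000
    outer loop
      vertex 19.90 4.53 0.00
      vertex 14.40 0.54 0.00
      vertex 22.00 11.00 0.00
    endloop
  endfacet
  facet normal 0.0000 0.0000 1.0000
    outer loop
      vertex 22.00 11.00 11.00
      vertex 19.90 17.47 11.00
      vertex 14.40 21.46 11.00
    endloop
  endfacet
  facet normal 0.0000 0.0000 1.0000
    outer loop
      vertex 22.00 11.00 11.00
      vertex 14.40 21.46 11.00
      vertex 7.60 21.46 11.00
    endloop
  endfacet
  facet normal 0.0000 0.0000 1.0000
    outer loop
      vertex 22.00 11.00 11.00
      vertex 7.60 21.46 11.00
      vertex 2.10 17.47 11.00
    endloop
  endfacet
  facet normal 0.0000 0.0000 1.0000
    outer loop
      vertex 22.00 11.00 11.00
      vertex 2.10 17.47 11.00
      vertex 0.00 11.00 11.00
    endloop
  endfacet
  facet normal 0.0000 0.0000 1.0000
    outer loop
      vertex 22.00 11.00 11.00
      vertex 0.00 11.00 11.00
      vertex 2.10 4.53 11.00
    endloop
  endfacet
  facet normal 0.0000 0.0000 1.0000
    outer loop
      vertex 22.00 11.00 11.00
      vertex 2.10 4.53 11.00
      vertex 7.60 0.54 11.00
    endloop
  endfacet
  facet normal 0.0000 0.0000 1.0000
    outer loop
      vertex 22.00 11.00 11.00
      vertex 7.60 0.54 11.00
      vertex 14.40 0.54 11.00
    endloop
  endfacet
  facet normal 0.0000 0.0000 1.0000
    outer loop
      vertex 22.00 11.00 11.00
      vertex 14.40 0.54 11.00
      vertex 19.90 4.53 11.00
    endloop
  endfacet
  facet normal 0.9512 0.3087 0.0000
    outer loop
      vertex 22.00 11.00 0.00
      vertex 19.90 17.47 0.00
      vertex 19.90 17.47 11.00
    endloop
  endfacet
  facet normal 0.9512 0.3087 0.0000
    outer loop
      vertex 22.00 11.00 0.00
      vertex 19.90 17.47 11.00
      vertex 22.00 11.00 11.00
    endloop
  endfacet
  facet normal 0.5872 0.8094 0.0000
    outer loop
      vertex 19.90 17.47 0.00
      vertex 14.40 21.46 0.00
      vertex 14.40 21.46 11.00
    endloop
  endfacet
  facet normal 0.5872 0.8094 0.0000
    outer loop
      vertex 19.90 17.47 0.00
      vertex 14.40 21.46 11.00
      vertex 19.90 17.47 11.00
    endloop
  endfacet
  facet normal 0.0000 1.0000 0.0000
    outer loop
      vertex 14.40 21.46 0.00
      vertex 7.60 21.46 0.00
      vertex 7.60 21.46 11.00
    endloop
  endfacet
  facet normal 0.0000 1.0000 0.0000
    outer loop
      vertex 14.40 21.46 0.00
      vertex 7.60 21.46 11.00
      vertex 14.40 21.46 11.00
    endloop
  endfacet
  facet normal -0.5872 0.8094 0.0000
    outer loop
      vertex 7.60 21.46 0.00
      vertex 2.10 17.47 0.00
      vertex 2.10 17.47 11.00
    endloop
  endfacet
  facet normal -0.5872 0.8094 0.0000
    outer loop
      vertex 7.60 21.46 0.00
      vertex 2.10 17.47 11.00
      vertex 7.60 21.46 11.00
    endloop
  endfacet
  facet normal -0.9512 0.3087 0.0000
    outer loop
      vertex 2.10 17.47 0.00
      vertex 0.00 11.00 0.00
      vertex 0.00 11.00 11.00
    endloop
  endfacet
  facet normal -0.9512 0.3087 0.0000
    outer loop
      vertex 2.10 17.47 0.00
      vertex 0.00 11.00 11.00
      vertex 2.10 17.47 11.00
    endloop
  endfacet
  facet normal -0.9512 -0.3087 0.0000
    outer loop
      vertex 0.00 11.00 0.00
      vertex 2.10 4.53 0.00
      vertex 2.10 4.53 11.00
    endloop
  endfacet
  facet normal -0.9512 -0.3087 0.0000
    outer loop
      vertex 0.00 11.00 0.00
      vertex 2.10 4.53 11.00
      vertex 0.00 11.00 11.00
    endloop
  endfacet
  facet normal -0.5872 -0.8094 0.0000
    outer loop
      vertex 2.10 4.53 0.00
      vertex 7.60 0.54 0.00
      vertex 7.60 0.54 11.00
    endloop
  endfacet
  facet normal -0.5872 -0.8094 0.0000
    outer loop
      vertex 2.10 4.53 0.00
      vertex 7.60 0.54 11.00
      vertex 2.10 4.53 11.00
    endloop
  endfacet
  facet normal 0.0000 -1.0000 0.0000
    outer loop
      vertex 7.60 0.54 0.00
      vertex 14.40 0.54 0.00
      vertex 14.40 0.54 11.00
    endloop
  endfacet
  facet normal 0.0000 -1.0000 0.0000
    outer loop
      vertex 7.60 0.54 0.00
      vertex 14.40 0.54 11.00
      vertex 7.60 0.54 11.00
    endloop
  endfacet
  facet normal 0.5872 -0.8094 0.0000
    outer loop
      vertex 14.40 0.54 0.00
      vertex 19.90 4.53 0.00
      vertex 19.90 4.53 11.00
    endloop
  endfacet
  facet normal 0.5872 -0.8094 0.0000
    outer loop
      vertex 14.40 0.54 0.00
      vertex 19.90 4.53 11.00
      vertex 14.40 0.54 11.00
    endloop
  endfacet
  facet normal 0.9512 -0.3087 0.0000
    outer loop
      vertex 19.90 4.53 0.00
      vertex 22.00 11.00 0.00
      vertex 22.00 11.00 11.00
    endloop
  endfacet
  facet normal 0.9512 -0.3087 0.0000
    outer loop
      vertex 19.90 4.53 0.00
      vertex 22.00 11.00 11.00
      vertex 19.90 4.53 11.00
    endloop
  endfacet
endsolid part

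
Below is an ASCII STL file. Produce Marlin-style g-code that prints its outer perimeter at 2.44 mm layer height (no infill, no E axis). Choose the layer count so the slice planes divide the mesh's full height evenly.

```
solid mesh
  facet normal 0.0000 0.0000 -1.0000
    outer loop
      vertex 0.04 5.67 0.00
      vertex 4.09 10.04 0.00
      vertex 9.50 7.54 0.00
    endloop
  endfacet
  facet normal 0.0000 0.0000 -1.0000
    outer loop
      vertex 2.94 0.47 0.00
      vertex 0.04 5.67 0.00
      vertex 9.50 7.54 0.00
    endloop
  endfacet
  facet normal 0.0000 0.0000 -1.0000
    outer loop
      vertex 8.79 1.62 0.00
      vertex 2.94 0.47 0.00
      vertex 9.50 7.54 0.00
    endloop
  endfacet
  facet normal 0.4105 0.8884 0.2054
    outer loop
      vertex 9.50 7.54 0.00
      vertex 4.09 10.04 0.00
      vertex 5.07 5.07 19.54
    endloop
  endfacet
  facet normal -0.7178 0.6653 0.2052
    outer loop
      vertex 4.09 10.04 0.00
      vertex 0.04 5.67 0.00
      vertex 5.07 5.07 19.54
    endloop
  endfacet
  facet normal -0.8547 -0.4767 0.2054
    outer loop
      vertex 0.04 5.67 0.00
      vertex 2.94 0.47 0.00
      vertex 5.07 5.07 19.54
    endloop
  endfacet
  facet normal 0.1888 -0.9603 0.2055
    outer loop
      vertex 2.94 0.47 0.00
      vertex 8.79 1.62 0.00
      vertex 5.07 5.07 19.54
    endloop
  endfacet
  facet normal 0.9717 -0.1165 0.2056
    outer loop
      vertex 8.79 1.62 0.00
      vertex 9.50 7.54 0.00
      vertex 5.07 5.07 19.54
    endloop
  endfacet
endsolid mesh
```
; perimeter-only toolpath
G21 ; units = mm
G90 ; absolute positioning
G28 ; home
; layer 1
G0 Z2.44
G0 X8.95 Y7.23
G1 X4.21 Y9.42
G1 X0.67 Y5.59
G1 X3.21 Y1.04
G1 X8.32 Y2.05
G1 X8.95 Y7.23
; layer 2
G0 Z4.88
G0 X8.39 Y6.92
G1 X4.33 Y8.80
G1 X1.30 Y5.52
G1 X3.47 Y1.62
G1 X7.86 Y2.48
G1 X8.39 Y6.92
; layer 3
G0 Z7.33
G0 X7.84 Y6.61
G1 X4.46 Y8.18
G1 X1.93 Y5.45
G1 X3.74 Y2.20
G1 X7.39 Y2.91
G1 X7.84 Y6.61
; layer 4
G0 Z9.77
G0 X7.29 Y6.30
G1 X4.58 Y7.55
G1 X2.56 Y5.37
G1 X4.00 Y2.77
G1 X6.93 Y3.35
G1 X7.29 Y6.30
; layer 5
G0 Z12.21
G0 X6.73 Y6.00
G1 X4.70 Y6.93
G1 X3.18 Y5.29
G1 X4.27 Y3.35
G1 X6.46 Y3.78
G1 X6.73 Y6.00
; layer 6
G0 Z14.65
G0 X6.18 Y5.69
G1 X4.83 Y6.31
G1 X3.81 Y5.22
G1 X4.54 Y3.92
G1 X6.00 Y4.21
G1 X6.18 Y5.69
; layer 7
G0 Z17.10
G0 X5.62 Y5.38
G1 X4.95 Y5.69
G1 X4.44 Y5.15
G1 X4.80 Y4.50
G1 X5.54 Y4.64
G1 X5.62 Y5.38
M2 ; end

The solid is a regular 5-sided pyramid, base circumscribed radius ≈ 5.07 mm, apex at z ≈ 19.5 mm. Slicing at Δz = 2.44 mm — 8 equal slices spanning the solid's height, so layer i sits at z = i·h/8 — gives 7 non-empty perimeters. Each is a 5-segment closed polygon; G0 lifts to the layer z and rapids to the start vertex, then G1 traces the edges. The cross-section shrinks linearly with z (the slice at the apex is degenerate and omitted).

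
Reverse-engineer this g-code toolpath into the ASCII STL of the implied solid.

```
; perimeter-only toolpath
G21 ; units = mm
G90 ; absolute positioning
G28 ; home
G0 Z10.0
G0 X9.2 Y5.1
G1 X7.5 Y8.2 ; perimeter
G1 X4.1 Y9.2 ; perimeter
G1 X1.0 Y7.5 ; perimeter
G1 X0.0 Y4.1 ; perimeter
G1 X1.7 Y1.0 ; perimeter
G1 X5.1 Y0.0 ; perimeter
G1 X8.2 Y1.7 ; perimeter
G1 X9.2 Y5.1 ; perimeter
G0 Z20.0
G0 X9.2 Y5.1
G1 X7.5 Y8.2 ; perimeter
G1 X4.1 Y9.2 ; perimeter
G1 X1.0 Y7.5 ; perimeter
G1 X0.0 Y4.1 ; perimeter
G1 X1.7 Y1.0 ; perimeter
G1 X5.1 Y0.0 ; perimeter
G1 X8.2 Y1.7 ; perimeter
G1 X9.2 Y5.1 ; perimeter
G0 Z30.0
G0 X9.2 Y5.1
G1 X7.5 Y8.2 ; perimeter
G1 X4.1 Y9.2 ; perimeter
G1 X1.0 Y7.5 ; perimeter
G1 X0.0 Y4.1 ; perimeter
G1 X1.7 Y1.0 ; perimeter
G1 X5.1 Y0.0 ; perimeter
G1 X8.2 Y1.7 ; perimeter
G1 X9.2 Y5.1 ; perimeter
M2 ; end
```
solid part
  facet normal 0.0000 0.0000 -1.0000
    outer loop
      vertex 4.1 9.2 0.0
      vertex 7.5 8.2 0.0
      vertex 9.2 5.1 0.0
    endloop
  endfacet
  facet normal 0.0000 0.0000 -1.0000
    outer loop
      vertex 1.0 7.5 0.0
      vertex 4.1 9.2 0.0
      vertex 9.2 5.1 0.0
    endloop
  endfacet
  facet normal 0.0000 0.0000 -1.0000
    outer loop
      vertex 0.0 4.1 0.0
      vertex 1.0 7.5 0.0
      vertex 9.2 5.1 0.0
    endloop
  endfacet
  facet normal 0.0000 0.0000 -1.0000
    outer loop
      vertex 1.7 1.0 0.0
      vertex 0.0 4.1 0.0
      vertex 9.2 5.1 0.0
    endloop
  endfacet
  facet normal 0.0000 0.0000 -1.0000
    outer loop
      vertex 5.1 0.0 0.0
      vertex 1.7 1.0 0.0
      vertex 9.2 5.1 0.0
    endloop
  endfacet
  facet normal 0.0000 0.0000 -1.0000
    outer loop
      vertex 8.2 1.7 0.0
      vertex 5.1 0.0 0.0
      vertex 9.2 5.1 0.0
    endloop
  endfacet
  facet normal 0.0000 0.0000 1.0000
    outer loop
      vertex 9.2 5.1 30.0
      vertex 7.5 8.2 30.0
      vertex 4.1 9.2 30.0
    endloop
  endfacet
  facet normal 0.0000 0.0000 1.0000
    outer loop
      vertex 9.2 5.1 30.0
      vertex 4.1 9.2 30.0
      vertex 1.0 7.5 30.0
    endloop
  endfacet
  facet normal 0.0000 0.0000 1.0000
    outer loop
      vertex 9.2 5.1 30.0
      vertex 1.0 7.5 30.0
      vertex 0.0 4.1 30.0
    endloop
  endfacet
  facet normal 0.0000 0.0000 1.0000
    outer loop
      vertex 9.2 5.1 30.0
      vertex 0.0 4.1 30.0
      vertex 1.7 1.0 30.0
    endloop
  endfacet
  facet normal 0.0000 0.0000 1.0000
    outer loop
      vertex 9.2 5.1 30.0
      vertex 1.7 1.0 30.0
      vertex 5.1 0.0 30.0
    endloop
  endfacet
  facet normal 0.0000 0.0000 1.0000
    outer loop
      vertex 9.2 5.1 30.0
      vertex 5.1 0.0 30.0
      vertex 8.2 1.7 30.0
    endloop
  endfacet
  facet normal 0.8768 0.4808 0.0000
    outer loop
      vertex 9.2 5.1 0.0
      vertex 7.5 8.2 0.0
      vertex 7.5 8.2 30.0
    endloop
  endfacet
  facet normal 0.8768 0.4808 0.0000
    outer loop
      vertex 9.2 5.1 0.0
      vertex 7.5 8.2 30.0
      vertex 9.2 5.1 30.0
    endloop
  endfacet
  facet normal 0.2822 0.9594 0.0000
    outer loop
      vertex 7.5 8.2 0.0
      vertex 4.1 9.2 0.0
      vertex 4.1 9.2 30.0
    endloop
  endfacet
  facet normal 0.2822 0.9594 0.0000
    outer loop
      vertex 7.5 8.2 0.0
      vertex 4.1 9.2 30.0
      vertex 7.5 8.2 30.0
    endloop
  endfacet
  facet normal -0.4808 0.8768 0.0000
    outer loop
      vertex 4.1 9.2 0.0
      vertex 1.0 7.5 0.0
      vertex 1.0 7.5 30.0
    endloop
  endfacet
  facet normal -0.4808 0.8768 0.0000
    outer loop
      vertex 4.1 9.2 0.0
      vertex 1.0 7.5 30.0
      vertex 4.1 9.2 30.0
    endloop
  endfacet
  facet normal -0.9594 0.2822 0.0000
    outer loop
      vertex 1.0 7.5 0.0
      vertex 0.0 4.1 0.0
      vertex 0.0 4.1 30.0
    endloop
  endfacet
  facet normal -0.9594 0.2822 0.0000
    outer loop
      vertex 1.0 7.5 0.0
      vertex 0.0 4.1 30.0
      vertex 1.0 7.5 30.0
    endloop
  endfacet
  facet normal -0.8768 -0.4808 0.0000
    outer loop
      vertex 0.0 4.1 0.0
      vertex 1.7 1.0 0.0
      vertex 1.7 1.0 30.0
    endloop
  endfacet
  facet normal -0.8768 -0.4808 0.0000
    outer loop
      vertex 0.0 4.1 0.0
      vertex 1.7 1.0 30.0
      vertex 0.0 4.1 30.0
    endloop
  endfacet
  facet normal -0.2822 -0.9594 0.0000
    outer loop
      vertex 1.7 1.0 0.0
      vertex 5.1 0.0 0.0
      vertex 5.1 0.0 30.0
    endloop
  endfacet
  facet normal -0.2822 -0.9594 0.0000
    outer loop
      vertex 1.7 1.0 0.0
      vertex 5.1 0.0 30.0
      vertex 1.7 1.0 30.0
    endloop
  endfacet
  facet normal 0.4808 -0.8768 0.0000
    outer loop
      vertex 5.1 0.0 0.0
      vertex 8.2 1.7 0.0
      vertex 8.2 1.7 30.0
    endloop
  endfacet
  facet normal 0.4808 -0.8768 0.0000
    outer loop
      vertex 5.1 0.0 0.0
      vertex 8.2 1.7 30.0
      vertex 5.1 0.0 30.0
    endloop
  endfacet
  facet normal 0.9594 -0.2822 0.0000
    outer loop
      vertex 8.2 1.7 0.0
      vertex 9.2 5.1 0.0
      vertex 9.2 5.1 30.0
    endloop
  endfacet
  facet normal 0.9594 -0.2822 0.0000
    outer loop
      vertex 8.2 1.7 0.0
      vertex 9.2 5.1 30.0
      vertex 8.2 1.7 30.0
    endloop
  endfacet
endsolid part

The G0 Z moves step by Δz≈10.0 mm. Every layer's G1 loop is the same polygon, so the solid is a straight extrusion of it from z=0 to z≈30. Closing with flat bottom and top caps and triangulating gives 28 facets — a regular 8-sided prism (a cylinder approximated with 8 flat sides), circumscribed radius ≈ 4.6 mm, height ≈ 30 mm.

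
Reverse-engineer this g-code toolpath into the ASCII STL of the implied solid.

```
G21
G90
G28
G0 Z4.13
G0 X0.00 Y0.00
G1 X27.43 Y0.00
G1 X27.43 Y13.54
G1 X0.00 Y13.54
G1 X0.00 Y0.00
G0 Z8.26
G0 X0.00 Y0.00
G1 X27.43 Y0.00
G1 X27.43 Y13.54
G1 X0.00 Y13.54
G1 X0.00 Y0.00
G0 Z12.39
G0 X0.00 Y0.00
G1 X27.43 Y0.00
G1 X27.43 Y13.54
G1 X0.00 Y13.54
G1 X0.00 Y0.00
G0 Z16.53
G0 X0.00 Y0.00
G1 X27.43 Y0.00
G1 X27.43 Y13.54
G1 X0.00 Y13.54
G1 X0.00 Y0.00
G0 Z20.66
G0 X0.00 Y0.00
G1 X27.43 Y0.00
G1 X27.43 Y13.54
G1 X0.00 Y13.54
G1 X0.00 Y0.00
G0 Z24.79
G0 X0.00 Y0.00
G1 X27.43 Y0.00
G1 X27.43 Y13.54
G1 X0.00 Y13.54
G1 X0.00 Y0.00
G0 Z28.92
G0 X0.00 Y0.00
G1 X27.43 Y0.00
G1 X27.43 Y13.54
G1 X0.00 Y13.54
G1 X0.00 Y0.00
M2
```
solid part
  facet normal 0.0000 0.0000 -1.0000
    outer loop
      vertex 27.43 13.54 0.00
      vertex 27.43 0.00 0.00
      vertex 0.00 0.00 0.00
    endloop
  endfacet
  facet normal 0.0000 0.0000 -1.0000
    outer loop
      vertex 0.00 13.54 0.00
      vertex 27.43 13.54 0.00
      vertex 0.00 0.00 0.00
    endloop
  endfacet
  facet normal 0.0000 0.0000 1.0000
    outer loop
      vertex 0.00 0.00 28.92
      vertex 27.43 0.00 28.92
      vertex 27.43 13.54 28.92
    endloop
  endfacet
  facet normal 0.0000 0.0000 1.0000
    outer loop
      vertex 0.00 0.00 28.92
      vertex 27.43 13.54 28.92
      vertex 0.00 13.54 28.92
    endloop
  endfacet
  facet normal 0.0000 -1.0000 0.0000
    outer loop
      vertex 0.00 0.00 0.00
      vertex 27.43 0.00 0.00
      vertex 27.43 0.00 28.92
    endloop
  endfacet
  facet normal 0.0000 -1.0000 0.0000
    outer loop
      vertex 0.00 0.00 0.00
      vertex 27.43 0.00 28.92
      vertex 0.00 0.00 28.92
    endloop
  endfacet
  facet normal 0.0000 1.0000 0.0000
    outer loop
      vertex 27.43 13.54 28.92
      vertex 27.43 13.54 0.00
      vertex 0.00 13.54 0.00
    endloop
  endfacet
  facet normal 0.0000 1.0000 0.0000
    outer loop
      vertex 0.00 13.54 28.92
      vertex 27.43 13.54 28.92
      vertex 0.00 13.54 0.00
    endloop
  endfacet
  facet normal -1.0000 0.0000 0.0000
    outer loop
      vertex 0.00 13.54 28.92
      vertex 0.00 13.54 0.00
      vertex 0.00 0.00 0.00
    endloop
  endfacet
  facet normal -1.0000 0.0000 0.0000
    outer loop
      vertex 0.00 0.00 28.92
      vertex 0.00 13.54 28.92
      vertex 0.00 0.00 0.00
    endloop
  endfacet
  facet normal 1.0000 0.0000 0.0000
    outer loop
      vertex 27.43 0.00 0.00
      vertex 27.43 13.54 0.00
      vertex 27.43 13.54 28.92
    endloop
  endfacet
  facet normal 1.0000 0.0000 0.0000
    outer loop
      vertex 27.43 0.00 0.00
      vertex 27.43 13.54 28.92
      vertex 27.43 0.00 28.92
    endloop
  endfacet
endsolid part

The G0 Z moves step by Δz≈4.13 mm. Every layer's G1 loop is the same polygon, so the solid is a straight extrusion of it from z=0 to z≈28.9. Closing with flat bottom and top caps and triangulating gives 12 facets — a rectangular box, roughly 27.4 × 13.5 mm footprint and 28.9 mm tall.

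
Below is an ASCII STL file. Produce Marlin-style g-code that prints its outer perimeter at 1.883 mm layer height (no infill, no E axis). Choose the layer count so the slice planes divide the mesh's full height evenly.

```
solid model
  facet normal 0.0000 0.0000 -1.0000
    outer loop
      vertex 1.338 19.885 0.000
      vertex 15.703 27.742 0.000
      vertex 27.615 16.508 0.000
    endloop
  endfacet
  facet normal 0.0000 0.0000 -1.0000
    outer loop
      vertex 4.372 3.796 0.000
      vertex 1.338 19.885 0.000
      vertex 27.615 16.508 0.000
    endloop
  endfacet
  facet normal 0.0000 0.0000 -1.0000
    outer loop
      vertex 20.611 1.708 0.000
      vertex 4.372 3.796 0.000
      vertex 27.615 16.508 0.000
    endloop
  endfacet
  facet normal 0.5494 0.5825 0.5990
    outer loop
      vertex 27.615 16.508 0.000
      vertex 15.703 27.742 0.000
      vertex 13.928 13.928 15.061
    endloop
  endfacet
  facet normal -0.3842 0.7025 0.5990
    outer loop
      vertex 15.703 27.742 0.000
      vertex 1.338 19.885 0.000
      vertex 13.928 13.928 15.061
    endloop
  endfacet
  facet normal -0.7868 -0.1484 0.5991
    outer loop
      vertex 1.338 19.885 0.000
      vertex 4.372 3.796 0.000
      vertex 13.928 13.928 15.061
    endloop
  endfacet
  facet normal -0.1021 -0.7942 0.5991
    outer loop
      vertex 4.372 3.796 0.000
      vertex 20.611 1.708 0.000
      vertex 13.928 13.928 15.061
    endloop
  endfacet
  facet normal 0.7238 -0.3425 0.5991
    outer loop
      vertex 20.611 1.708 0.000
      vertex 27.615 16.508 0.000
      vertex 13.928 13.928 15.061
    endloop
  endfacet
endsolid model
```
; perimeter-only toolpath
G21 ; units = mm
G90 ; absolute positioning
G28 ; home
; layer 1
G0 Z1.883
G0 X25.904 Y16.186
G1 X15.481 Y26.015
G1 X2.912 Y19.140
G1 X5.566 Y5.062
G1 X19.776 Y3.236
G1 X25.904 Y16.186
; layer 2
G0 Z3.765
G0 X24.193 Y15.863
G1 X15.259 Y24.288
G1 X4.486 Y18.396
G1 X6.761 Y6.329
G1 X18.940 Y4.763
G1 X24.193 Y15.863
; layer 3
G0 Z5.648
G0 X22.482 Y15.540
G1 X15.037 Y22.562
G1 X6.059 Y17.651
G1 X7.956 Y7.596
G1 X18.105 Y6.291
G1 X22.482 Y15.540
; layer 4
G0 Z7.530
G0 X20.771 Y15.218
G1 X14.816 Y20.835
G1 X7.633 Y16.907
G1 X9.150 Y8.862
G1 X17.270 Y7.818
G1 X20.771 Y15.218
; layer 5
G0 Z9.413
G0 X19.061 Y14.895
G1 X14.594 Y19.108
G1 X9.207 Y16.162
G1 X10.345 Y10.129
G1 X16.434 Y9.346
G1 X19.061 Y14.895
; layer 6
G0 Z11.296
G0 X17.350 Y14.573
G1 X14.372 Y17.382
G1 X10.781 Y15.417
G1 X11.539 Y11.395
G1 X15.599 Y10.873
G1 X17.350 Y14.573
; layer 7
G0 Z13.178
G0 X15.639 Y14.251
G1 X14.150 Y15.655
G1 X12.354 Y14.673
G1 X12.733 Y12.662
G1 X14.763 Y12.400
G1 X15.639 Y14.251
M2 ; end

The solid is a regular 5-sided pyramid, base circumscribed radius ≈ 13.9 mm, apex at z ≈ 15.1 mm. Slicing at Δz = 1.883 mm — 8 equal slices spanning the solid's height, so layer i sits at z = i·h/8 — gives 7 non-empty perimeters. Each is a 5-segment closed polygon; G0 lifts to the layer z and rapids to the start vertex, then G1 traces the edges. The cross-section shrinks linearly with z (the slice at the apex is degenerate and omitted).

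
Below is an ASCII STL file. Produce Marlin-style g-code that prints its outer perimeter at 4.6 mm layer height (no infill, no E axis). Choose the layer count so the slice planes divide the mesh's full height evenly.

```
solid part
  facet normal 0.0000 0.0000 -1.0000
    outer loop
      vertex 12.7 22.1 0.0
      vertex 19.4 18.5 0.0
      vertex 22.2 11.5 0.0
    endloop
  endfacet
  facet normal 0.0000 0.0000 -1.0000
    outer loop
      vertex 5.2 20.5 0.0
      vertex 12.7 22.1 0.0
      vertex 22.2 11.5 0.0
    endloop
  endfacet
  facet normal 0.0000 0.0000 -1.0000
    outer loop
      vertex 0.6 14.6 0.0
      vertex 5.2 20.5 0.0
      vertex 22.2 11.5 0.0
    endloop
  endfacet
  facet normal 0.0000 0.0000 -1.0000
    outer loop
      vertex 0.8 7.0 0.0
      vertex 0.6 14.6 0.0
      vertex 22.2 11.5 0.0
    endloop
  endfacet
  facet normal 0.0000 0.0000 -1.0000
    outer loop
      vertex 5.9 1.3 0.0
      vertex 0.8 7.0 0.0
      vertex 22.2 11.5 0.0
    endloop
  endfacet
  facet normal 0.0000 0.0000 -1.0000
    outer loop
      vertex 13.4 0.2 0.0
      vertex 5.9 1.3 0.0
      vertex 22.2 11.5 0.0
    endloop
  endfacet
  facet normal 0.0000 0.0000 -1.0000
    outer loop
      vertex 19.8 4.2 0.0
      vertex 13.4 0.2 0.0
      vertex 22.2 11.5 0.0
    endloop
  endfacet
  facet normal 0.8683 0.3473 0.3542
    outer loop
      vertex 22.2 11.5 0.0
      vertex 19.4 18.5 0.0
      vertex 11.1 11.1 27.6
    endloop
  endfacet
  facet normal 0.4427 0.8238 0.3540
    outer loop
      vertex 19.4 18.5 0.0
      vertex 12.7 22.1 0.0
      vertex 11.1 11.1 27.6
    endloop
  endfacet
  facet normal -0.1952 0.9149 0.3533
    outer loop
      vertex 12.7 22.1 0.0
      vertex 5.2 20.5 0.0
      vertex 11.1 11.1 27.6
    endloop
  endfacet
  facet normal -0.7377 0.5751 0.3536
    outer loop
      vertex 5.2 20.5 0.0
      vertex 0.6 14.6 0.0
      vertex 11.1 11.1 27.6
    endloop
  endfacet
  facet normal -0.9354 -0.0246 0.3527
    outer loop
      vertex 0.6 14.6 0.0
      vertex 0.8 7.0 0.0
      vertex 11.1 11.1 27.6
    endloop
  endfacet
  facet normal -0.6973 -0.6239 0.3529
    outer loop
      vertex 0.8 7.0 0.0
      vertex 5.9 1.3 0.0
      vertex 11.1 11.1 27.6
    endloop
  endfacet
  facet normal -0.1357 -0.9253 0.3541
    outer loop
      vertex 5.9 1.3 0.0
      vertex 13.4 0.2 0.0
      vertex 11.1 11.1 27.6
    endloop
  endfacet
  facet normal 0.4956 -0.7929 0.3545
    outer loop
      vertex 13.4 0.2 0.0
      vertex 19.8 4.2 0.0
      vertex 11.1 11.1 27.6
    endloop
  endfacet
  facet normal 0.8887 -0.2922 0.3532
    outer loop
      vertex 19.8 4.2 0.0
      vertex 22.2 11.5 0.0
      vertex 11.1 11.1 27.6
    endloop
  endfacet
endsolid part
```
; perimeter-only toolpath
G21 ; units = mm
G90 ; absolute positioning
G28 ; home
; layer 1
G0 Z4.6
G0 X20.3 Y11.4
G1 X18.0 Y17.3
G1 X12.4 Y20.3
G1 X6.2 Y18.9
G1 X2.4 Y14.0
G1 X2.5 Y7.7
G1 X6.8 Y2.9
G1 X13.0 Y2.0
G1 X18.4 Y5.4
G1 X20.3 Y11.4
; layer 2
G0 Z9.2
G0 X18.5 Y11.4
G1 X16.6 Y16.0
G1 X12.2 Y18.4
G1 X7.2 Y17.4
G1 X4.1 Y13.4
G1 X4.2 Y8.4
G1 X7.6 Y4.6
G1 X12.6 Y3.8
G1 X16.9 Y6.5
G1 X18.5 Y11.4
; layer 3
G0 Z13.8
G0 X16.6 Y11.3
G1 X15.2 Y14.8
G1 X11.9 Y16.6
G1 X8.2 Y15.8
G1 X5.8 Y12.8
G1 X6.0 Y9.1
G1 X8.5 Y6.2
G1 X12.2 Y5.6
G1 X15.4 Y7.7
G1 X16.6 Y11.3
; layer 4
G0 Z18.4
G0 X14.8 Y11.2
G1 X13.9 Y13.6
G1 X11.6 Y14.8
G1 X9.1 Y14.2
G1 X7.6 Y12.3
G1 X7.7 Y9.7
G1 X9.4 Y7.8
G1 X11.9 Y7.5
G1 X14.0 Y8.8
G1 X14.8 Y11.2
; layer 5
G0 Z23.0
G0 X12.9 Y11.2
G1 X12.5 Y12.3
G1 X11.4 Y12.9
G1 X10.1 Y12.7
G1 X9.3 Y11.7
G1 X9.4 Y10.4
G1 X10.2 Y9.5
G1 X11.5 Y9.3
G1 X12.5 Y9.9
G1 X12.9 Y11.2
M2 ; end

The solid is a regular 9-sided pyramid, base circumscribed radius ≈ 11.1 mm, apex at z ≈ 27.6 mm. Slicing at Δz = 4.6 mm — 6 equal slices spanning the solid's height, so layer i sits at z = i·h/6 — gives 5 non-empty perimeters. Each is a 9-segment closed polygon; G0 lifts to the layer z and rapids to the start vertex, then G1 traces the edges. The cross-section shrinks linearly with z (the slice at the apex is degenerate and omitted).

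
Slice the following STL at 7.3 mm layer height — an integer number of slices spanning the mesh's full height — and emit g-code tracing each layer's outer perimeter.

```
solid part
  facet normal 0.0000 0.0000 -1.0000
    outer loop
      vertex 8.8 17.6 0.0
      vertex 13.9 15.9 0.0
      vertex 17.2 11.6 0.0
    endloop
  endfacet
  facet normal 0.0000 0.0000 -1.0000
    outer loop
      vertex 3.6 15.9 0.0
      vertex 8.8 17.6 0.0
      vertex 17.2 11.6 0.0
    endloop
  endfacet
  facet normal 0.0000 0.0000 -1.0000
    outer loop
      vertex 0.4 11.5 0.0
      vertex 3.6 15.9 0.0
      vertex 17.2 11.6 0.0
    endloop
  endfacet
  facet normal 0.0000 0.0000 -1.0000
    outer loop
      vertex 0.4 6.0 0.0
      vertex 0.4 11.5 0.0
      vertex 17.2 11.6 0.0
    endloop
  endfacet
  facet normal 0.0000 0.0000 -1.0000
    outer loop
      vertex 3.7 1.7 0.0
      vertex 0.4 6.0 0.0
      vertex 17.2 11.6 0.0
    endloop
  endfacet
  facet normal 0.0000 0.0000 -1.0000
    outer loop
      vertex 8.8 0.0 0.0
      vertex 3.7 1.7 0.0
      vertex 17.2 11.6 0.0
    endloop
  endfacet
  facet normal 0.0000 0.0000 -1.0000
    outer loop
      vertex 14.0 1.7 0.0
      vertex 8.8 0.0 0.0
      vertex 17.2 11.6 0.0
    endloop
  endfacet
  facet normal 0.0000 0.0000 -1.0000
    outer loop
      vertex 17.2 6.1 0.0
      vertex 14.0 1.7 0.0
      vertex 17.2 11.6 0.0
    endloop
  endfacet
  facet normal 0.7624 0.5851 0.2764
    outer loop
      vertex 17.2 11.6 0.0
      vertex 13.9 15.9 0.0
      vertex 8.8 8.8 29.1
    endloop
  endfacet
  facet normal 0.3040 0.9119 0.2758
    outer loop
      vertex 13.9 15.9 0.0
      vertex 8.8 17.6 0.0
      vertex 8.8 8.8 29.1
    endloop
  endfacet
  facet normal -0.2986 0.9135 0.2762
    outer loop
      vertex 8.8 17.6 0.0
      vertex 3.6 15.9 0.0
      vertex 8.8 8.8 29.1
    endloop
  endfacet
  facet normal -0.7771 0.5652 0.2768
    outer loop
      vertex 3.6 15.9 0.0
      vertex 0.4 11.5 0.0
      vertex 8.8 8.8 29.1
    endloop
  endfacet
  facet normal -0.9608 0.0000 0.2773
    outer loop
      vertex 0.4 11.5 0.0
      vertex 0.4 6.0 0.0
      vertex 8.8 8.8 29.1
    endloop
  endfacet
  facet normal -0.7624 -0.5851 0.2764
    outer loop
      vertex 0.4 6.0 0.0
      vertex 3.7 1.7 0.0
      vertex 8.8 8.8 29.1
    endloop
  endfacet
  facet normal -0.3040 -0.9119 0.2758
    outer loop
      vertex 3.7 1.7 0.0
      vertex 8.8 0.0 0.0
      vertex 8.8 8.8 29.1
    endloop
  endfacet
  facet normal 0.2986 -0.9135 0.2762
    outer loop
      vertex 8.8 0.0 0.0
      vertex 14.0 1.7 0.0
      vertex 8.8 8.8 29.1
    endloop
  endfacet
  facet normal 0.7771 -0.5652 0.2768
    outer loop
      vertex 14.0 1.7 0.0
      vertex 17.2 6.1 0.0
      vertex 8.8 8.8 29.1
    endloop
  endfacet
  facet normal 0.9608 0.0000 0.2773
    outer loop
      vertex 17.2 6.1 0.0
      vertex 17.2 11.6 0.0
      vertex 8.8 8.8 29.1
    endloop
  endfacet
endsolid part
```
; perimeter-only toolpath
G21 ; units = mm
G90 ; absolute positioning
G28 ; home
; layer 1
G0 Z7.3
G0 X15.1 Y10.9
G1 X12.6 Y14.1
G1 X8.8 Y15.4
G1 X4.9 Y14.1
G1 X2.5 Y10.8
G1 X2.5 Y6.7
G1 X5.0 Y3.5
G1 X8.8 Y2.2
G1 X12.7 Y3.5
G1 X15.1 Y6.8
G1 X15.1 Y10.9
; layer 2
G0 Z14.6
G0 X13.0 Y10.2
G1 X11.4 Y12.4
G1 X8.8 Y13.2
G1 X6.2 Y12.4
G1 X4.6 Y10.2
G1 X4.6 Y7.4
G1 X6.2 Y5.2
G1 X8.8 Y4.4
G1 X11.4 Y5.2
G1 X13.0 Y7.5
G1 X13.0 Y10.2
; layer 3
G0 Z21.8
G0 X10.9 Y9.5
G1 X10.1 Y10.6
G1 X8.8 Y11.0
G1 X7.5 Y10.6
G1 X6.7 Y9.5
G1 X6.7 Y8.1
G1 X7.5 Y7.0
G1 X8.8 Y6.6
G1 X10.1 Y7.0
G1 X10.9 Y8.1
G1 X10.9 Y9.5
M2 ; end

The solid is a regular 10-sided pyramid, base circumscribed radius ≈ 8.8 mm, apex at z ≈ 29.1 mm. Slicing at Δz = 7.3 mm — 4 equal slices spanning the solid's height, so layer i sits at z = i·h/4 — gives 3 non-empty perimeters. Each is a 10-segment closed polygon; G0 lifts to the layer z and rapids to the start vertex, then G1 traces the edges. The cross-section shrinks linearly with z (the slice at the apex is degenerate and omitted).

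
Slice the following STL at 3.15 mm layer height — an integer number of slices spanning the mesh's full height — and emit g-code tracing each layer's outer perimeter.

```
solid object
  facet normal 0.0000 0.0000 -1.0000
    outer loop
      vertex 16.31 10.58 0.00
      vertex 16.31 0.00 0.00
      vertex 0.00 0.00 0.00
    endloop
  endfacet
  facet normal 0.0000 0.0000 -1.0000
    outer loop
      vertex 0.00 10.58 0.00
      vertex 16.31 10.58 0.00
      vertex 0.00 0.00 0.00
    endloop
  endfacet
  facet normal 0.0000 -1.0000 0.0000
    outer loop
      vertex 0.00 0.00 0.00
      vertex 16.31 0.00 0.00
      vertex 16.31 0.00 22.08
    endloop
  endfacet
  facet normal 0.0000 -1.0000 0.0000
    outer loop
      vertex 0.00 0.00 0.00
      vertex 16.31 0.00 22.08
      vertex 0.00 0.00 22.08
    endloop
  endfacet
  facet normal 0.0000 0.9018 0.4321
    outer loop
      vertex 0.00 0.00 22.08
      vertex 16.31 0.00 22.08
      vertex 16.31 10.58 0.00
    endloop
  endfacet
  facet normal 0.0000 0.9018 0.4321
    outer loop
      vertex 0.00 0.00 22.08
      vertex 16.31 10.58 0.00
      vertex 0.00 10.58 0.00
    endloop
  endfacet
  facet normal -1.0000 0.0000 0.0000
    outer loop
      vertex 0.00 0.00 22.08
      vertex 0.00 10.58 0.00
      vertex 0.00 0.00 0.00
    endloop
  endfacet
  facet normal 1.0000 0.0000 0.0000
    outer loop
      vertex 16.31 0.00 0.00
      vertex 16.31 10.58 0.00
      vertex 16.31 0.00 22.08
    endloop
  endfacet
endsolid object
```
; perimeter-only toolpath
G21 ; units = mm
G90 ; absolute positioning
G28 ; home
; layer 1
G0 Z3.15
G0 X0.00 Y0.00
G1 X16.31 Y0.00
G1 X16.31 Y9.07
G1 X0.00 Y9.07
G1 X0.00 Y0.00
; layer 2
G0 Z6.31
G0 X0.00 Y0.00
G1 X16.31 Y0.00
G1 X16.31 Y7.56
G1 X0.00 Y7.56
G1 X0.00 Y0.00
; layer 3
G0 Z9.46
G0 X0.00 Y0.00
G1 X16.31 Y0.00
G1 X16.31 Y6.05
G1 X0.00 Y6.05
G1 X0.00 Y0.00
; layer 4
G0 Z12.62
G0 X0.00 Y0.00
G1 X16.31 Y0.00
G1 X16.31 Y4.53
G1 X0.00 Y4.53
G1 X0.00 Y0.00
; layer 5
G0 Z15.77
G0 X0.00 Y0.00
G1 X16.31 Y0.00
G1 X16.31 Y3.02
G1 X0.00 Y3.02
G1 X0.00 Y0.00
; layer 6
G0 Z18.93
G0 X0.00 Y0.00
G1 X16.31 Y0.00
G1 X16.31 Y1.51
G1 X0.00 Y1.51
G1 X0.00 Y0.00
M2 ; end

The solid is a wedge (ramp): 16.3 × 10.6 mm base, rising to 22.1 mm along the y=0 edge and sloping linearly to z=0 at y=10.6. Slicing at Δz = 3.15 mm — 7 equal slices spanning the solid's height, so layer i sits at z = i·h/7 — gives 6 non-empty perimeters. Each is a 4-segment closed polygon; G0 lifts to the layer z and rapids to the start vertex, then G1 traces the edges. The cross-section shrinks linearly with z (the slice at the apex is degenerate and omitted).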